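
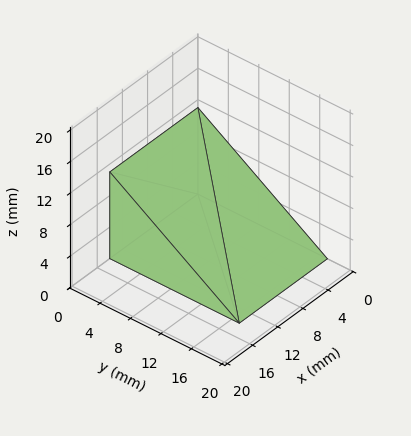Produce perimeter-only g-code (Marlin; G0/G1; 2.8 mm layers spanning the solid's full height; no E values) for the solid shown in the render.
Reading the render: the shape is a wedge (ramp): 14 × 17 mm base, rising to 11 mm along the y=0 edge and sloping linearly to z=0 at y=17 (dimensions read to the nearest mm from the axis ticks). For the g-code, the solid's height is divided into equal slices at the stated Δz and each level perimeter traced with G1 moves after a G0 lift.

; perimeter-only toolpath
G21 ; units = mm
G90 ; absolute positioning
G28 ; home
; layer 1
G0 Z2.8
G0 X0.0 Y0.0
G1 X14.0 Y0.0
G1 X14.0 Y12.8
G1 X0.0 Y12.8
G1 X0.0 Y0.0
; layer 2
G0 Z5.5
G0 X0.0 Y0.0
G1 X14.0 Y0.0
G1 X14.0 Y8.5
G1 X0.0 Y8.5
G1 X0.0 Y0.0
; layer 3
G0 Z8.2
G0 X0.0 Y0.0
G1 X14.0 Y0.0
G1 X14.0 Y4.2
G1 X0.0 Y4.2
G1 X0.0 Y0.0
M2 ; end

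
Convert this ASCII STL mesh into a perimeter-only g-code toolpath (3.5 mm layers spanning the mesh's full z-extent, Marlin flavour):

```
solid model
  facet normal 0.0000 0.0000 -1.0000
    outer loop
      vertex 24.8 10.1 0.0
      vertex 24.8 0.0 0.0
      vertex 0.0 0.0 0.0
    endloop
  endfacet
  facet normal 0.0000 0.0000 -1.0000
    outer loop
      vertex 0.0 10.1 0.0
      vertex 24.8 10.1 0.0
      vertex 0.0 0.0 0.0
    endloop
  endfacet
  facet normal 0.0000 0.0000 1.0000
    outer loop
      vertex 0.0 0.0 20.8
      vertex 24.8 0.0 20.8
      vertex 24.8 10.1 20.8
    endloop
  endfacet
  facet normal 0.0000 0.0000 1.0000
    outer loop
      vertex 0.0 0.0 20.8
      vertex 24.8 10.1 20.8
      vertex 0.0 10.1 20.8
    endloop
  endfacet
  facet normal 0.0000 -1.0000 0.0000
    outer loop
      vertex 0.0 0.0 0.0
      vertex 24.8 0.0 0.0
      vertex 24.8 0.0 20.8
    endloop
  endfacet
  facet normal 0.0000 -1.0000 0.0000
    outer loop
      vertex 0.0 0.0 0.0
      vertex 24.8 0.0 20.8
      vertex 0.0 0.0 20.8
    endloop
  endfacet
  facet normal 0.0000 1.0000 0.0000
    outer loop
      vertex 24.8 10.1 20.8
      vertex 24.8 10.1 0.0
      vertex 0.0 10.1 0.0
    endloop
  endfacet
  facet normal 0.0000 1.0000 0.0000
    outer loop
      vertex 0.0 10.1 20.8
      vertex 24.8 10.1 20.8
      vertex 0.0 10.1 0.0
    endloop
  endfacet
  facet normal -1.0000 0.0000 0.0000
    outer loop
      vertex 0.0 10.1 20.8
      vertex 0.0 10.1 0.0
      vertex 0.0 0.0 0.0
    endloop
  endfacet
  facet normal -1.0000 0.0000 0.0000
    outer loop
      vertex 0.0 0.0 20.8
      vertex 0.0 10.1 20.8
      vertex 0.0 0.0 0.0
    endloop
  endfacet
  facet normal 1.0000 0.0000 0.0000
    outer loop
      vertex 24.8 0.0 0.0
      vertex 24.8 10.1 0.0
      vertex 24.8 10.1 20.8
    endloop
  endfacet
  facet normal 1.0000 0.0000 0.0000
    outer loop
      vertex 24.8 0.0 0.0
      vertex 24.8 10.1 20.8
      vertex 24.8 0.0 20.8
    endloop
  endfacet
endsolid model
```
; perimeter-only toolpath
G21 ; units = mm
G90 ; absolute positioning
G28 ; home
; layer 1
G0 Z3.5
G0 X0.0 Y0.0
G1 X24.8 Y0.0
G1 X24.8 Y10.1
G1 X0.0 Y10.1
G1 X0.0 Y0.0
; layer 2
G0 Z6.9
G0 X0.0 Y0.0
G1 X24.8 Y0.0
G1 X24.8 Y10.1
G1 X0.0 Y10.1
G1 X0.0 Y0.0
; layer 3
G0 Z10.4
G0 X0.0 Y0.0
G1 X24.8 Y0.0
G1 X24.8 Y10.1
G1 X0.0 Y10.1
G1 X0.0 Y0.0
; layer 4
G0 Z13.9
G0 X0.0 Y0.0
G1 X24.8 Y0.0
G1 X24.8 Y10.1
G1 X0.0 Y10.1
G1 X0.0 Y0.0
; layer 5
G0 Z17.3
G0 X0.0 Y0.0
G1 X24.8 Y0.0
G1 X24.8 Y10.1
G1 X0.0 Y10.1
G1 X0.0 Y0.0
; layer 6
G0 Z20.8
G0 X0.0 Y0.0
G1 X24.8 Y0.0
G1 X24.8 Y10.1
G1 X0.0 Y10.1
G1 X0.0 Y0.0
M2 ; end

The solid is a rectangular box, roughly 24.8 × 10.1 mm footprint and 20.8 mm tall. Slicing at Δz = 3.5 mm — 6 equal slices spanning the solid's height, so layer i sits at z = i·h/6 — gives 6 non-empty perimeters. Each is a 4-segment closed polygon; G0 lifts to the layer z and rapids to the start vertex, then G1 traces the edges.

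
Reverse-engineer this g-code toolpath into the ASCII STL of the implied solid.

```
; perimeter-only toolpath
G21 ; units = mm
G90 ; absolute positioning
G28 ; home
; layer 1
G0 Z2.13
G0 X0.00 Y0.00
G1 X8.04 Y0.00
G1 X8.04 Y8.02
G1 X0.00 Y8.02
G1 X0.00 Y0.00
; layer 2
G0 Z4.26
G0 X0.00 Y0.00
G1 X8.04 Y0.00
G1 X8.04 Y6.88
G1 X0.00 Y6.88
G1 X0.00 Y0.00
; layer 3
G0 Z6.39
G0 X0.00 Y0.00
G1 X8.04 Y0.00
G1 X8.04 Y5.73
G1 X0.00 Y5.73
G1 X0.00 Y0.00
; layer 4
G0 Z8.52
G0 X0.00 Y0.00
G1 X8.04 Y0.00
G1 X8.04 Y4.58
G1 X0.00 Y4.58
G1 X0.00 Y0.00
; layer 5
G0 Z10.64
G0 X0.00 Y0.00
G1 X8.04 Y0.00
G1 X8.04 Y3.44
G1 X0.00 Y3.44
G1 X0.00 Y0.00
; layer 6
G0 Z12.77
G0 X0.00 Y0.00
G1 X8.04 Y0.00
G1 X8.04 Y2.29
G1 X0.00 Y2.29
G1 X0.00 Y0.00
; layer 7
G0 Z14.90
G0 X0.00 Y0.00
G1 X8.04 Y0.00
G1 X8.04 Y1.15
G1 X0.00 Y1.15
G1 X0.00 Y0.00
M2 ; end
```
solid part
  facet normal 0.0000 0.0000 -1.0000
    outer loop
      vertex 8.04 9.17 0.00
      vertex 8.04 0.00 0.00
      vertex 0.00 0.00 0.00
    endloop
  endfacet
  facet normal 0.0000 0.0000 -1.0000
    outer loop
      vertex 0.00 9.17 0.00
      vertex 8.04 9.17 0.00
      vertex 0.00 0.00 0.00
    endloop
  endfacet
  facet normal 0.0000 -1.0000 0.0000
    outer loop
      vertex 0.00 0.00 0.00
      vertex 8.04 0.00 0.00
      vertex 8.04 0.00 17.03
    endloop
  endfacet
  facet normal 0.0000 -1.0000 0.0000
    outer loop
      vertex 0.00 0.00 0.00
      vertex 8.04 0.00 17.03
      vertex 0.00 0.00 17.03
    endloop
  endfacet
  facet normal 0.0000 0.8805 0.4741
    outer loop
      vertex 0.00 0.00 17.03
      vertex 8.04 0.00 17.03
      vertex 8.04 9.17 0.00
    endloop
  endfacet
  facet normal 0.0000 0.8805 0.4741
    outer loop
      vertex 0.00 0.00 17.03
      vertex 8.04 9.17 0.00
      vertex 0.00 9.17 0.00
    endloop
  endfacet
  facet normal -1.0000 0.0000 0.0000
    outer loop
      vertex 0.00 0.00 17.03
      vertex 0.00 9.17 0.00
      vertex 0.00 0.00 0.00
    endloop
  endfacet
  facet normal 1.0000 0.0000 0.0000
    outer loop
      vertex 8.04 0.00 0.00
      vertex 8.04 9.17 0.00
      vertex 8.04 0.00 17.03
    endloop
  endfacet
endsolid part

The G0 Z moves step by Δz≈2.13 mm. The G1 loops shrink linearly with z, so the solid tapers from its base footprint up to z≈17. Closing with a flat bottom cap and the tapered top and triangulating gives 8 facets — a wedge (ramp): 8.04 × 9.17 mm base, rising to 17 mm along the y=0 edge and sloping linearly to z=0 at y=9.17.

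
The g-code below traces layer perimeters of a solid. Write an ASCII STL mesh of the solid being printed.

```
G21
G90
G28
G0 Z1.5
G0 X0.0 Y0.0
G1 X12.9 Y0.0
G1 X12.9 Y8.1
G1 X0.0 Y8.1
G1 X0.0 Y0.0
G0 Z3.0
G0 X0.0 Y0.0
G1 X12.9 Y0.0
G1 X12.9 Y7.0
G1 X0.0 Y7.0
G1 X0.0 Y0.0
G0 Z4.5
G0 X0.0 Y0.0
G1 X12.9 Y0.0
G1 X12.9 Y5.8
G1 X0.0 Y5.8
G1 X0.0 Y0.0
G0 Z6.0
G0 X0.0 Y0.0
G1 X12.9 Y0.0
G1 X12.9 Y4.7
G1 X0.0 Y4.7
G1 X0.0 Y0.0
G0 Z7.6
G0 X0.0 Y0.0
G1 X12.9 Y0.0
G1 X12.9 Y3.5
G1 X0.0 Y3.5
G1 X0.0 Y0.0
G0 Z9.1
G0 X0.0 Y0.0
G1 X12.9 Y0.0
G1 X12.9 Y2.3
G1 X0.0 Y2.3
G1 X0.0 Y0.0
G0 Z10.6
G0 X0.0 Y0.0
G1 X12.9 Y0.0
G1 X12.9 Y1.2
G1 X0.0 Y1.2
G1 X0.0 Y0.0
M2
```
solid part
  facet normal 0.0000 0.0000 -1.0000
    outer loop
      vertex 12.9 9.3 0.0
      vertex 12.9 0.0 0.0
      vertex 0.0 0.0 0.0
    endloop
  endfacet
  facet normal 0.0000 0.0000 -1.0000
    outer loop
      vertex 0.0 9.3 0.0
      vertex 12.9 9.3 0.0
      vertex 0.0 0.0 0.0
    endloop
  endfacet
  facet normal 0.0000 -1.0000 0.0000
    outer loop
      vertex 0.0 0.0 0.0
      vertex 12.9 0.0 0.0
      vertex 12.9 0.0 12.1
    endloop
  endfacet
  facet normal 0.0000 -1.0000 0.0000
    outer loop
      vertex 0.0 0.0 0.0
      vertex 12.9 0.0 12.1
      vertex 0.0 0.0 12.1
    endloop
  endfacet
  facet normal 0.0000 0.7929 0.6094
    outer loop
      vertex 0.0 0.0 12.1
      vertex 12.9 0.0 12.1
      vertex 12.9 9.3 0.0
    endloop
  endfacet
  facet normal 0.0000 0.7929 0.6094
    outer loop
      vertex 0.0 0.0 12.1
      vertex 12.9 9.3 0.0
      vertex 0.0 9.3 0.0
    endloop
  endfacet
  facet normal -1.0000 0.0000 0.0000
    outer loop
      vertex 0.0 0.0 12.1
      vertex 0.0 9.3 0.0
      vertex 0.0 0.0 0.0
    endloop
  endfacet
  facet normal 1.0000 0.0000 0.0000
    outer loop
      vertex 12.9 0.0 0.0
      vertex 12.9 9.3 0.0
      vertex 12.9 0.0 12.1
    endloop
  endfacet
endsolid part

The G0 Z moves step by Δz≈1.5 mm. The G1 loops shrink linearly with z, so the solid tapers from its base footprint up to z≈12.1. Closing with a flat bottom cap and the tapered top and triangulating gives 8 facets — a wedge (ramp): 12.9 × 9.3 mm base, rising to 12.1 mm along the y=0 edge and sloping linearly to z=0 at y=9.3.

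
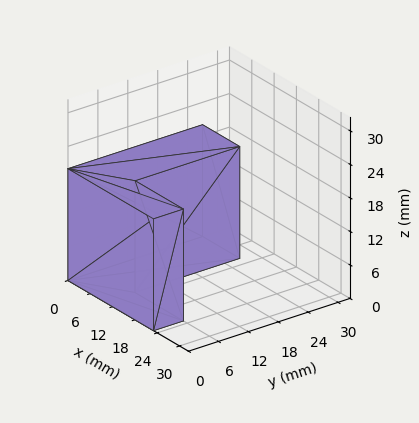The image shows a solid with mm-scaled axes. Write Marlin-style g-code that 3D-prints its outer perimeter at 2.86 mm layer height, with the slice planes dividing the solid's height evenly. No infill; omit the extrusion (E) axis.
Reading the render: the shape is an L-shaped prism: outer 23 × 27 mm, arm thicknesses ≈ 6 mm (horizontal) and 10 mm (vertical), extruded 20 mm in z (dimensions read to the nearest mm from the axis ticks). For the g-code, the solid's height is divided into equal slices at the stated Δz and each level perimeter traced with G1 moves after a G0 lift.

; perimeter-only toolpath
G21 ; units = mm
G90 ; absolute positioning
G28 ; home
; layer 1
G0 Z2.86
G0 X0.00 Y0.00
G1 X23.00 Y0.00
G1 X23.00 Y6.00
G1 X10.00 Y6.00
G1 X10.00 Y27.00
G1 X0.00 Y27.00
G1 X0.00 Y0.00
; layer 2
G0 Z5.71
G0 X0.00 Y0.00
G1 X23.00 Y0.00
G1 X23.00 Y6.00
G1 X10.00 Y6.00
G1 X10.00 Y27.00
G1 X0.00 Y27.00
G1 X0.00 Y0.00
; layer 3
G0 Z8.57
G0 X0.00 Y0.00
G1 X23.00 Y0.00
G1 X23.00 Y6.00
G1 X10.00 Y6.00
G1 X10.00 Y27.00
G1 X0.00 Y27.00
G1 X0.00 Y0.00
; layer 4
G0 Z11.43
G0 X0.00 Y0.00
G1 X23.00 Y0.00
G1 X23.00 Y6.00
G1 X10.00 Y6.00
G1 X10.00 Y27.00
G1 X0.00 Y27.00
G1 X0.00 Y0.00
; layer 5
G0 Z14.29
G0 X0.00 Y0.00
G1 X23.00 Y0.00
G1 X23.00 Y6.00
G1 X10.00 Y6.00
G1 X10.00 Y27.00
G1 X0.00 Y27.00
G1 X0.00 Y0.00
; layer 6
G0 Z17.14
G0 X0.00 Y0.00
G1 X23.00 Y0.00
G1 X23.00 Y6.00
G1 X10.00 Y6.00
G1 X10.00 Y27.00
G1 X0.00 Y27.00
G1 X0.00 Y0.00
; layer 7
G0 Z20.00
G0 X0.00 Y0.00
G1 X23.00 Y0.00
G1 X23.00 Y6.00
G1 X10.00 Y6.00
G1 X10.00 Y27.00
G1 X0.00 Y27.00
G1 X0.00 Y0.00
M2 ; end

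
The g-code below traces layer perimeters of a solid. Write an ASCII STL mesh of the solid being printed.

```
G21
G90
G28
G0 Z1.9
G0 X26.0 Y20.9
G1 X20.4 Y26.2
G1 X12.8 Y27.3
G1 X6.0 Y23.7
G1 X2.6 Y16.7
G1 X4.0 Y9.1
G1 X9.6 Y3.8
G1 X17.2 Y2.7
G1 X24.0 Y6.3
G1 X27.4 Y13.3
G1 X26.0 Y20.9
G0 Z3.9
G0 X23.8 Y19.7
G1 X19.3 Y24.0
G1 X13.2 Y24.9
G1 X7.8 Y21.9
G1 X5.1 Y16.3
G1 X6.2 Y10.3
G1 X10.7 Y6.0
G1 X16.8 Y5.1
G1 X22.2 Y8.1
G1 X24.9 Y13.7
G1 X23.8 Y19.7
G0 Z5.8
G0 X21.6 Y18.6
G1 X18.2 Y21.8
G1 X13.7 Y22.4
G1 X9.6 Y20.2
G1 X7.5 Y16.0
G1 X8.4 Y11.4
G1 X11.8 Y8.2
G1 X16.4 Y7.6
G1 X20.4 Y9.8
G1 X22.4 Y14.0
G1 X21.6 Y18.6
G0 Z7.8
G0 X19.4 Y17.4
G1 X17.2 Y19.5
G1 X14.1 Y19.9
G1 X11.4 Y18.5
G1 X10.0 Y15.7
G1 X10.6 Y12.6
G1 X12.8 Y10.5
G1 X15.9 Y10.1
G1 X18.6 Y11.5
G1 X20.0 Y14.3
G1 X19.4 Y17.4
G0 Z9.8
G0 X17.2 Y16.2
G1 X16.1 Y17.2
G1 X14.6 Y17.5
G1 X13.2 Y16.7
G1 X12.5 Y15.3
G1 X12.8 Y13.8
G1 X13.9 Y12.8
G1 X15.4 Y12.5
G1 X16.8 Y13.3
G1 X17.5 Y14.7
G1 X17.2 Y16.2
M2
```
solid part
  facet normal 0.0000 0.0000 -1.0000
    outer loop
      vertex 12.3 29.8 0.0
      vertex 21.5 28.5 0.0
      vertex 28.2 22.1 0.0
    endloop
  endfacet
  facet normal 0.0000 0.0000 -1.0000
    outer loop
      vertex 4.2 25.4 0.0
      vertex 12.3 29.8 0.0
      vertex 28.2 22.1 0.0
    endloop
  endfacet
  facet normal 0.0000 0.0000 -1.0000
    outer loop
      vertex 0.1 17.0 0.0
      vertex 4.2 25.4 0.0
      vertex 28.2 22.1 0.0
    endloop
  endfacet
  facet normal 0.0000 0.0000 -1.0000
    outer loop
      vertex 1.8 7.9 0.0
      vertex 0.1 17.0 0.0
      vertex 28.2 22.1 0.0
    endloop
  endfacet
  facet normal 0.0000 0.0000 -1.0000
    outer loop
      vertex 8.5 1.5 0.0
      vertex 1.8 7.9 0.0
      vertex 28.2 22.1 0.0
    endloop
  endfacet
  facet normal 0.0000 0.0000 -1.0000
    outer loop
      vertex 17.7 0.2 0.0
      vertex 8.5 1.5 0.0
      vertex 28.2 22.1 0.0
    endloop
  endfacet
  facet normal 0.0000 0.0000 -1.0000
    outer loop
      vertex 25.8 4.6 0.0
      vertex 17.7 0.2 0.0
      vertex 28.2 22.1 0.0
    endloop
  endfacet
  facet normal 0.0000 0.0000 -1.0000
    outer loop
      vertex 29.9 13.0 0.0
      vertex 25.8 4.6 0.0
      vertex 28.2 22.1 0.0
    endloop
  endfacet
  facet normal 0.4383 0.4588 0.7729
    outer loop
      vertex 28.2 22.1 0.0
      vertex 21.5 28.5 0.0
      vertex 15.0 15.0 11.7
    endloop
  endfacet
  facet normal 0.0887 0.6276 0.7734
    outer loop
      vertex 21.5 28.5 0.0
      vertex 12.3 29.8 0.0
      vertex 15.0 15.0 11.7
    endloop
  endfacet
  facet normal -0.3023 0.5566 0.7738
    outer loop
      vertex 12.3 29.8 0.0
      vertex 4.2 25.4 0.0
      vertex 15.0 15.0 11.7
    endloop
  endfacet
  facet normal -0.5698 0.2781 0.7732
    outer loop
      vertex 4.2 25.4 0.0
      vertex 0.1 17.0 0.0
      vertex 15.0 15.0 11.7
    endloop
  endfacet
  facet normal -0.6230 -0.1164 0.7735
    outer loop
      vertex 0.1 17.0 0.0
      vertex 1.8 7.9 0.0
      vertex 15.0 15.0 11.7
    endloop
  endfacet
  facet normal -0.4383 -0.4588 0.7729
    outer loop
      vertex 1.8 7.9 0.0
      vertex 8.5 1.5 0.0
      vertex 15.0 15.0 11.7
    endloop
  endfacet
  facet normal -0.0887 -0.6276 0.7734
    outer loop
      vertex 8.5 1.5 0.0
      vertex 17.7 0.2 0.0
      vertex 15.0 15.0 11.7
    endloop
  endfacet
  facet normal 0.3023 -0.5566 0.7738
    outer loop
      vertex 17.7 0.2 0.0
      vertex 25.8 4.6 0.0
      vertex 15.0 15.0 11.7
    endloop
  endfacet
  facet normal 0.5698 -0.2781 0.7732
    outer loop
      vertex 25.8 4.6 0.0
      vertex 29.9 13.0 0.0
      vertex 15.0 15.0 11.7
    endloop
  endfacet
  facet normal 0.6230 0.1164 0.7735
    outer loop
      vertex 29.9 13.0 0.0
      vertex 28.2 22.1 0.0
      vertex 15.0 15.0 11.7
    endloop
  endfacet
endsolid part

The G0 Z moves step by Δz≈1.9 mm. The G1 loops shrink linearly with z, so the solid tapers from its base footprint up to z≈11.7. Closing with a flat bottom cap and the tapered top and triangulating gives 18 facets — a regular 10-sided pyramid, base circumscribed radius ≈ 15 mm, apex at z ≈ 11.7 mm.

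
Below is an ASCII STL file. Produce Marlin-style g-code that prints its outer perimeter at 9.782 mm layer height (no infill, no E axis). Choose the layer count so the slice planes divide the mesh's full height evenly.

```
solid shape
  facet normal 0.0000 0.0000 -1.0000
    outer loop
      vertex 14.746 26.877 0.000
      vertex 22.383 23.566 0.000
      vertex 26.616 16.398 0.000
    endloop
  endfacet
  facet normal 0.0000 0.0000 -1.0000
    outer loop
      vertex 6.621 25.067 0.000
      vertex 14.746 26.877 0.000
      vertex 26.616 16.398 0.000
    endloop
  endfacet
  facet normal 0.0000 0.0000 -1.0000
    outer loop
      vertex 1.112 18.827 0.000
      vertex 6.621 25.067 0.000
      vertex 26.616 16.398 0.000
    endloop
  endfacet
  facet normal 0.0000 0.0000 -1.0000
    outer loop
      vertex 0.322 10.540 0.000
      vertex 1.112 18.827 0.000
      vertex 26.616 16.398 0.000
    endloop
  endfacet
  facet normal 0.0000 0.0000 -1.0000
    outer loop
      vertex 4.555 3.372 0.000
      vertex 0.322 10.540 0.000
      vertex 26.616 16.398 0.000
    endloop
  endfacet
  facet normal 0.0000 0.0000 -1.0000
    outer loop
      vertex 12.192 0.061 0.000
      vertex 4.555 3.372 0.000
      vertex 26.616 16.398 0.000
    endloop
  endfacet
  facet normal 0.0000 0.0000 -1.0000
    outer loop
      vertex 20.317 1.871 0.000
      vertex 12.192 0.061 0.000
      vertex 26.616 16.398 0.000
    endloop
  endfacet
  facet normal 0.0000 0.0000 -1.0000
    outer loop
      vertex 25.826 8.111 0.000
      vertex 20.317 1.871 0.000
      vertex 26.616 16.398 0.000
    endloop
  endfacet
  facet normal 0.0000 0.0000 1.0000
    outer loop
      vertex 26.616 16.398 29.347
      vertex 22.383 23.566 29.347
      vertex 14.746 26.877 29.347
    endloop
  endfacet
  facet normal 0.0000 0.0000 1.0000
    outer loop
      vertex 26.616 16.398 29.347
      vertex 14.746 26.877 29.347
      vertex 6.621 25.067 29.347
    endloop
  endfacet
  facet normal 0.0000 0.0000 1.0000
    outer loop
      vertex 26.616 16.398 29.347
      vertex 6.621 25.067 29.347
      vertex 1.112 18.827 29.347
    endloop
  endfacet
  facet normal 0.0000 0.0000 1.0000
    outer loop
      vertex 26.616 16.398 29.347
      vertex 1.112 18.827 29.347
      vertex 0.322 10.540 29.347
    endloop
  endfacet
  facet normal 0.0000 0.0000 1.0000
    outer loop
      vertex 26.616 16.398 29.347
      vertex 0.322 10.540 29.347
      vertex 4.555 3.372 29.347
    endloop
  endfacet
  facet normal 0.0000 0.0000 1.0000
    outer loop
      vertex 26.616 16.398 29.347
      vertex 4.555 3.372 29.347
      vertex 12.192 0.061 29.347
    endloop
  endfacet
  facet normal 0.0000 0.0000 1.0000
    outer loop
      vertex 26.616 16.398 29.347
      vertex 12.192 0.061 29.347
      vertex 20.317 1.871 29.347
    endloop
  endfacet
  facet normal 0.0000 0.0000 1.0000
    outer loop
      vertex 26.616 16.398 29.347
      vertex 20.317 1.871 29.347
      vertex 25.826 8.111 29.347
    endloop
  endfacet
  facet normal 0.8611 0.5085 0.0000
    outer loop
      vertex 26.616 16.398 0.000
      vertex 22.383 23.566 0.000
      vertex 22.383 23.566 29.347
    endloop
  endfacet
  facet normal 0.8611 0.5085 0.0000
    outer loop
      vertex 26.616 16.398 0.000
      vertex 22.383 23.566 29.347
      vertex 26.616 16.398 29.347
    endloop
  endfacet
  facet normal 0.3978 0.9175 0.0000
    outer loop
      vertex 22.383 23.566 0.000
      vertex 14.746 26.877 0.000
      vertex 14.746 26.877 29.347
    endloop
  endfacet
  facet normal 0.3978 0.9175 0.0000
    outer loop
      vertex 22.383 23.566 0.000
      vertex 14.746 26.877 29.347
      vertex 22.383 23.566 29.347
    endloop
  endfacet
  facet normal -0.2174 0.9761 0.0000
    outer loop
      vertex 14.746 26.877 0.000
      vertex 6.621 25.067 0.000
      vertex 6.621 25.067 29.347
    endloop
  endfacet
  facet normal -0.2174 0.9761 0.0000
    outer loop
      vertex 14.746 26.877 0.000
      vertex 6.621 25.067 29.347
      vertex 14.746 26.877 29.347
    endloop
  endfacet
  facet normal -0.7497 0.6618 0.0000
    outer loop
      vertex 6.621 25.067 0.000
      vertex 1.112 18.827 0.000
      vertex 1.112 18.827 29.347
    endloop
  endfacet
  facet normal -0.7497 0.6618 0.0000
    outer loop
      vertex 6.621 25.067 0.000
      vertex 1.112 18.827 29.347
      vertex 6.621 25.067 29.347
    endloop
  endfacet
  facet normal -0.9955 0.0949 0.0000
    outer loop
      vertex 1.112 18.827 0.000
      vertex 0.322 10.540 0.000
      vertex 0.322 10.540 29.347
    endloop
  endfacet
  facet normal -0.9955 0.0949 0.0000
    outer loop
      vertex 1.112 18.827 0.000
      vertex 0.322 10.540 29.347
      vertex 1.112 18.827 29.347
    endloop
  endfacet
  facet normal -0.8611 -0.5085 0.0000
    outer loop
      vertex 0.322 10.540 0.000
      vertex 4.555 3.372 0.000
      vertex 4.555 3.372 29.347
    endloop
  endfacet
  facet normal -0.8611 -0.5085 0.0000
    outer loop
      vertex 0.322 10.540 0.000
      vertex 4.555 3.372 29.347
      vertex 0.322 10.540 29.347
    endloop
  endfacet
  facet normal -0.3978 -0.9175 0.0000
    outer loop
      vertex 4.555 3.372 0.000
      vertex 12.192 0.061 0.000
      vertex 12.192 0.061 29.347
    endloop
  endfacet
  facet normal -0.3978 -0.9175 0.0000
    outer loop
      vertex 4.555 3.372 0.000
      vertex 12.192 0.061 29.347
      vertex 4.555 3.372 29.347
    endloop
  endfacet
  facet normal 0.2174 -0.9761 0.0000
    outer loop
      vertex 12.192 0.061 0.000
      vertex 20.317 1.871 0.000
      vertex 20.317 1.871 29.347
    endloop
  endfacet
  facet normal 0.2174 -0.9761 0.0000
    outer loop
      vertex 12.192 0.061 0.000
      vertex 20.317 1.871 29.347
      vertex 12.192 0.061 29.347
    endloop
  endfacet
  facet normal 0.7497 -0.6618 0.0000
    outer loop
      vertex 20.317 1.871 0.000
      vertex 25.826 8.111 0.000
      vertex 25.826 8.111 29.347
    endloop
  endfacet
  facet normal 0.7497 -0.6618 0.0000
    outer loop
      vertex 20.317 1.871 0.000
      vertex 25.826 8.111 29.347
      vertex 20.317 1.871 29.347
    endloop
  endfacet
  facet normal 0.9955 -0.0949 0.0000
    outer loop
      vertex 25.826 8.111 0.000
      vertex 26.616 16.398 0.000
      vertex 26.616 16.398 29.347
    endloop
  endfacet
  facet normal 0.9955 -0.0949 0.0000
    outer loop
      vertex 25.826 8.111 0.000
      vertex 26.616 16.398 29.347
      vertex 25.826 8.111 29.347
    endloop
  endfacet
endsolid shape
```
; perimeter-only toolpath
G21 ; units = mm
G90 ; absolute positioning
G28 ; home
; layer 1
G0 Z9.782
G0 X26.616 Y16.398
G1 X22.383 Y23.566
G1 X14.746 Y26.877
G1 X6.621 Y25.067
G1 X1.112 Y18.827
G1 X0.322 Y10.540
G1 X4.555 Y3.372
G1 X12.192 Y0.061
G1 X20.317 Y1.871
G1 X25.826 Y8.111
G1 X26.616 Y16.398
; layer 2
G0 Z19.565
G0 X26.616 Y16.398
G1 X22.383 Y23.566
G1 X14.746 Y26.877
G1 X6.621 Y25.067
G1 X1.112 Y18.827
G1 X0.322 Y10.540
G1 X4.555 Y3.372
G1 X12.192 Y0.061
G1 X20.317 Y1.871
G1 X25.826 Y8.111
G1 X26.616 Y16.398
; layer 3
G0 Z29.347
G0 X26.616 Y16.398
G1 X22.383 Y23.566
G1 X14.746 Y26.877
G1 X6.621 Y25.067
G1 X1.112 Y18.827
G1 X0.322 Y10.540
G1 X4.555 Y3.372
G1 X12.192 Y0.061
G1 X20.317 Y1.871
G1 X25.826 Y8.111
G1 X26.616 Y16.398
M2 ; end

The solid is a regular 10-sided prism (a cylinder approximated with 10 flat sides), circumscribed radius ≈ 13.5 mm, height ≈ 29.3 mm. Slicing at Δz = 9.782 mm — 3 equal slices spanning the solid's height, so layer i sits at z = i·h/3 — gives 3 non-empty perimeters. Each is a 10-segment closed polygon; G0 lifts to the layer z and rapids to the start vertex, then G1 traces the edges.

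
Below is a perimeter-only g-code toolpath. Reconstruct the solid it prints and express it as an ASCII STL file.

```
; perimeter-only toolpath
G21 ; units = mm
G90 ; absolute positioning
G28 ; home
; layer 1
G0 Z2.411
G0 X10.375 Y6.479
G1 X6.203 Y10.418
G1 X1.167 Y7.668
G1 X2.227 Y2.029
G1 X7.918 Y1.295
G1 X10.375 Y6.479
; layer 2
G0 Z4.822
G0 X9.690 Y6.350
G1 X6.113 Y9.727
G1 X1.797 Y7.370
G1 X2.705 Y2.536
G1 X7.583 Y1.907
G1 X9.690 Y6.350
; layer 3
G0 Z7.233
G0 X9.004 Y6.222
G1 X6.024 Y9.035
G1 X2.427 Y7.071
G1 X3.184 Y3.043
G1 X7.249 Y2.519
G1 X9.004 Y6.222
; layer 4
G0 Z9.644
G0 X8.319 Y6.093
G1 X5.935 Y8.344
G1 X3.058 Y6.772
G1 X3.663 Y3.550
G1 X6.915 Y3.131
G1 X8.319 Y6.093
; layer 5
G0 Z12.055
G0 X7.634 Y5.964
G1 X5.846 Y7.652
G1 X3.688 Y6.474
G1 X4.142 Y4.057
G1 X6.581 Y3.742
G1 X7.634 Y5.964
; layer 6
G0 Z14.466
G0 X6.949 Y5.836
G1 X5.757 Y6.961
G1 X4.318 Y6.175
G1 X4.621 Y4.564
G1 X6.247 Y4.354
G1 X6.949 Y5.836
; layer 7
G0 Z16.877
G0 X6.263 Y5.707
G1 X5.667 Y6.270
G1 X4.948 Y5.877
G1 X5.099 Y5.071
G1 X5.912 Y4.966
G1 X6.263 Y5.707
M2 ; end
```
solid part
  facet normal 0.0000 0.0000 -1.0000
    outer loop
      vertex 0.537 7.967 0.000
      vertex 6.292 11.110 0.000
      vertex 11.060 6.608 0.000
    endloop
  endfacet
  facet normal 0.0000 0.0000 -1.0000
    outer loop
      vertex 1.748 1.522 0.000
      vertex 0.537 7.967 0.000
      vertex 11.060 6.608 0.000
    endloop
  endfacet
  facet normal 0.0000 0.0000 -1.0000
    outer loop
      vertex 8.252 0.683 0.000
      vertex 1.748 1.522 0.000
      vertex 11.060 6.608 0.000
    endloop
  endfacet
  facet normal 0.6685 0.7080 0.2278
    outer loop
      vertex 11.060 6.608 0.000
      vertex 6.292 11.110 0.000
      vertex 5.578 5.578 19.288
    endloop
  endfacet
  facet normal -0.4667 0.8546 0.2278
    outer loop
      vertex 6.292 11.110 0.000
      vertex 0.537 7.967 0.000
      vertex 5.578 5.578 19.288
    endloop
  endfacet
  facet normal -0.9570 -0.1798 0.2278
    outer loop
      vertex 0.537 7.967 0.000
      vertex 1.748 1.522 0.000
      vertex 5.578 5.578 19.288
    endloop
  endfacet
  facet normal -0.1246 -0.9657 0.2278
    outer loop
      vertex 1.748 1.522 0.000
      vertex 8.252 0.683 0.000
      vertex 5.578 5.578 19.288
    endloop
  endfacet
  facet normal 0.8799 -0.4170 0.2278
    outer loop
      vertex 8.252 0.683 0.000
      vertex 11.060 6.608 0.000
      vertex 5.578 5.578 19.288
    endloop
  endfacet
endsolid part

The G0 Z moves step by Δz≈2.411 mm. The G1 loops shrink linearly with z, so the solid tapers from its base footprint up to z≈19.3. Closing with a flat bottom cap and the tapered top and triangulating gives 8 facets — a regular 5-sided pyramid, base circumscribed radius ≈ 5.58 mm, apex at z ≈ 19.3 mm.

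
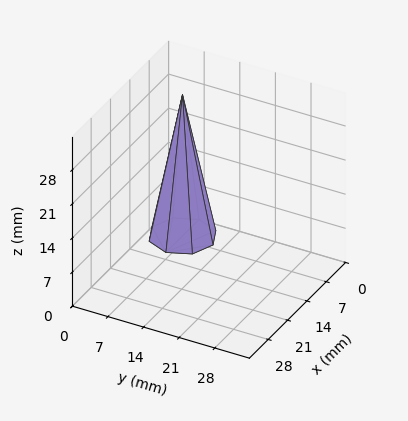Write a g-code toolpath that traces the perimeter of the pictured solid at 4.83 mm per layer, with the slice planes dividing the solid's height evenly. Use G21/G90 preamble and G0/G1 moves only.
Reading the render: the shape is a regular 8-sided pyramid, base circumscribed radius ≈ 6 mm, apex at z ≈ 29 mm (dimensions read to the nearest mm from the axis ticks). For the g-code, the solid's height is divided into equal slices at the stated Δz and each level perimeter traced with G1 moves after a G0 lift.

; perimeter-only toolpath
G21 ; units = mm
G90 ; absolute positioning
G28 ; home
; layer 1
G0 Z4.83
G0 X11.00 Y6.00
G1 X9.53 Y9.53
G1 X6.00 Y11.00
G1 X2.47 Y9.53
G1 X1.00 Y6.00
G1 X2.47 Y2.47
G1 X6.00 Y1.00
G1 X9.53 Y2.47
G1 X11.00 Y6.00
; layer 2
G0 Z9.67
G0 X10.00 Y6.00
G1 X8.83 Y8.83
G1 X6.00 Y10.00
G1 X3.17 Y8.83
G1 X2.00 Y6.00
G1 X3.17 Y3.17
G1 X6.00 Y2.00
G1 X8.83 Y3.17
G1 X10.00 Y6.00
; layer 3
G0 Z14.50
G0 X9.00 Y6.00
G1 X8.12 Y8.12
G1 X6.00 Y9.00
G1 X3.88 Y8.12
G1 X3.00 Y6.00
G1 X3.88 Y3.88
G1 X6.00 Y3.00
G1 X8.12 Y3.88
G1 X9.00 Y6.00
; layer 4
G0 Z19.33
G0 X8.00 Y6.00
G1 X7.41 Y7.41
G1 X6.00 Y8.00
G1 X4.59 Y7.41
G1 X4.00 Y6.00
G1 X4.59 Y4.59
G1 X6.00 Y4.00
G1 X7.41 Y4.59
G1 X8.00 Y6.00
; layer 5
G0 Z24.17
G0 X7.00 Y6.00
G1 X6.71 Y6.71
G1 X6.00 Y7.00
G1 X5.29 Y6.71
G1 X5.00 Y6.00
G1 X5.29 Y5.29
G1 X6.00 Y5.00
G1 X6.71 Y5.29
G1 X7.00 Y6.00
M2 ; end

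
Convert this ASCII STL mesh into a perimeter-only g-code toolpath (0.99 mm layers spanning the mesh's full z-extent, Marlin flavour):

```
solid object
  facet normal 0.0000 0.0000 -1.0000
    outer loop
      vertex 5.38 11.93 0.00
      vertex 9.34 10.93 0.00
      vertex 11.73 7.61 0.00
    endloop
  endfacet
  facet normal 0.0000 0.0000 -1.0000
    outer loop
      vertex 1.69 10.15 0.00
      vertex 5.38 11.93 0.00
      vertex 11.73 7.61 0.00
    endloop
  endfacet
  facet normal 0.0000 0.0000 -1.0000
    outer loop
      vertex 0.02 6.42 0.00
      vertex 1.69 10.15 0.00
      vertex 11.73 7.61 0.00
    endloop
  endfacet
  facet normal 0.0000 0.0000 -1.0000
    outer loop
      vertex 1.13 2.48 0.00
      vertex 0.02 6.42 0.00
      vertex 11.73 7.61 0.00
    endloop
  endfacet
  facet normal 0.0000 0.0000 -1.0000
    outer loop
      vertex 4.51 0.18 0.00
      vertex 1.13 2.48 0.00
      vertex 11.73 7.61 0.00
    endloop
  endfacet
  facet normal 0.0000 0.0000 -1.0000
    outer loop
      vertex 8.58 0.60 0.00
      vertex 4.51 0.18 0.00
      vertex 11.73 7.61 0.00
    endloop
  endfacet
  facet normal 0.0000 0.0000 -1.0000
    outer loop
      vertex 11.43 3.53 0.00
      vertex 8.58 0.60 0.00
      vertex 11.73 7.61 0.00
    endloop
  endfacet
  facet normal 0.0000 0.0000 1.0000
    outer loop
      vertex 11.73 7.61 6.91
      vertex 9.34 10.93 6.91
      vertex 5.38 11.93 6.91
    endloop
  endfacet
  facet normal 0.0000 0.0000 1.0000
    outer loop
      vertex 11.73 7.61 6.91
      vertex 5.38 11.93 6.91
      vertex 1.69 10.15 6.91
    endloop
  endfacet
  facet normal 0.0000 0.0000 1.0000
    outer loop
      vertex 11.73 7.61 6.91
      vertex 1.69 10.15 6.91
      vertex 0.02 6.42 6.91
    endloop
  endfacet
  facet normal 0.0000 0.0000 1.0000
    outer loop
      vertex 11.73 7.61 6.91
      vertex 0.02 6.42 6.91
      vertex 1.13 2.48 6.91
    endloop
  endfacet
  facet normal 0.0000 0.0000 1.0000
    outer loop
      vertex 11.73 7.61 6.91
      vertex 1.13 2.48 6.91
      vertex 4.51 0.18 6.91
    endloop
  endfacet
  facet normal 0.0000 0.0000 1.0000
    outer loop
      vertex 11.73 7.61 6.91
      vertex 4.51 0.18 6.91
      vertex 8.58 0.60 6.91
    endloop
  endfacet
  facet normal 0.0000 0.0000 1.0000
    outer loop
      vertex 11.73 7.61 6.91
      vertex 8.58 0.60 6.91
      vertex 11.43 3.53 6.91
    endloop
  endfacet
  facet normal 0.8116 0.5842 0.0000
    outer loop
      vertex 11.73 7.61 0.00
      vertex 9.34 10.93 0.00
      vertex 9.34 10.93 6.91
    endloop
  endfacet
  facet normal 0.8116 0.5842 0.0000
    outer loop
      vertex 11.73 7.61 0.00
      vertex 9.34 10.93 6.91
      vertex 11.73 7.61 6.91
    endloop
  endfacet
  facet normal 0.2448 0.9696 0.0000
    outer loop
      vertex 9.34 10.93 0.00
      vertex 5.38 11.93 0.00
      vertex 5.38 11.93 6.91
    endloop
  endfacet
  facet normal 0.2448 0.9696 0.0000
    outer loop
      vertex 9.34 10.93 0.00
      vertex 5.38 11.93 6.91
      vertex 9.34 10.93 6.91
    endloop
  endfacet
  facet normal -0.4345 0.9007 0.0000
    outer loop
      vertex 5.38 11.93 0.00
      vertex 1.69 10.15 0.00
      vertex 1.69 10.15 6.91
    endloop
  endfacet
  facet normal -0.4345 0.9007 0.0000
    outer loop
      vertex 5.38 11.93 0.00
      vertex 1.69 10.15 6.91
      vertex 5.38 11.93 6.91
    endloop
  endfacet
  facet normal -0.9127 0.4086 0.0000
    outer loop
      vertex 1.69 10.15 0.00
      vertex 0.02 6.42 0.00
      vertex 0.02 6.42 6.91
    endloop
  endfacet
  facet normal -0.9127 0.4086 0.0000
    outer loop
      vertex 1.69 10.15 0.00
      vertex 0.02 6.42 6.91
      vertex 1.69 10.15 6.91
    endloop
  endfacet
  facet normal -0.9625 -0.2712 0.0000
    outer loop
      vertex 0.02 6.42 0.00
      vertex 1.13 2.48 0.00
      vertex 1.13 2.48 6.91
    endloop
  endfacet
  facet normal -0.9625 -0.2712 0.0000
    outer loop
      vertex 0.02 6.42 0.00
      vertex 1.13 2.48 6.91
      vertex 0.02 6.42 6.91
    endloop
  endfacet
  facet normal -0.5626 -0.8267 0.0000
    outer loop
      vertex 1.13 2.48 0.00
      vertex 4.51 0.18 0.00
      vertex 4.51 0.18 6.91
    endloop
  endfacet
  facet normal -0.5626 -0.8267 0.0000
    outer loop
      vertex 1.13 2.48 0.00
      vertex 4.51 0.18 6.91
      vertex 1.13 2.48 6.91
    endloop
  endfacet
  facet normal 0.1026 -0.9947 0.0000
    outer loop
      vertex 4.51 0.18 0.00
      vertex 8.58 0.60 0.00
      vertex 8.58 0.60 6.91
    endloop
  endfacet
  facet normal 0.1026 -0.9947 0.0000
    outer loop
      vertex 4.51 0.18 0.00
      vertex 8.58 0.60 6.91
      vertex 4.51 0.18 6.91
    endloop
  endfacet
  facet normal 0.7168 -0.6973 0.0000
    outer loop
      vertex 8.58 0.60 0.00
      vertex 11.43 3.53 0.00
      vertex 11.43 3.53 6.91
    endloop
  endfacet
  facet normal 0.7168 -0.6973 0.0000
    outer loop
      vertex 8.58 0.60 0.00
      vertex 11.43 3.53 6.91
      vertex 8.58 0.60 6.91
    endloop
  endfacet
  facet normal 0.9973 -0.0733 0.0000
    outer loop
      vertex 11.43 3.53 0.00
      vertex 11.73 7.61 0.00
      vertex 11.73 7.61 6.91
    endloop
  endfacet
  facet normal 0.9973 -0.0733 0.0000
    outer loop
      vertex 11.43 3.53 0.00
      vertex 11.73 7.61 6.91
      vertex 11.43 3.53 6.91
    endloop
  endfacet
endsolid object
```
; perimeter-only toolpath
G21 ; units = mm
G90 ; absolute positioning
G28 ; home
; layer 1
G0 Z0.99
G0 X11.73 Y7.61
G1 X9.34 Y10.93
G1 X5.38 Y11.93
G1 X1.69 Y10.15
G1 X0.02 Y6.42
G1 X1.13 Y2.48
G1 X4.51 Y0.18
G1 X8.58 Y0.60
G1 X11.43 Y3.53
G1 X11.73 Y7.61
; layer 2
G0 Z1.97
G0 X11.73 Y7.61
G1 X9.34 Y10.93
G1 X5.38 Y11.93
G1 X1.69 Y10.15
G1 X0.02 Y6.42
G1 X1.13 Y2.48
G1 X4.51 Y0.18
G1 X8.58 Y0.60
G1 X11.43 Y3.53
G1 X11.73 Y7.61
; layer 3
G0 Z2.96
G0 X11.73 Y7.61
G1 X9.34 Y10.93
G1 X5.38 Y11.93
G1 X1.69 Y10.15
G1 X0.02 Y6.42
G1 X1.13 Y2.48
G1 X4.51 Y0.18
G1 X8.58 Y0.60
G1 X11.43 Y3.53
G1 X11.73 Y7.61
; layer 4
G0 Z3.95
G0 X11.73 Y7.61
G1 X9.34 Y10.93
G1 X5.38 Y11.93
G1 X1.69 Y10.15
G1 X0.02 Y6.42
G1 X1.13 Y2.48
G1 X4.51 Y0.18
G1 X8.58 Y0.60
G1 X11.43 Y3.53
G1 X11.73 Y7.61
; layer 5
G0 Z4.94
G0 X11.73 Y7.61
G1 X9.34 Y10.93
G1 X5.38 Y11.93
G1 X1.69 Y10.15
G1 X0.02 Y6.42
G1 X1.13 Y2.48
G1 X4.51 Y0.18
G1 X8.58 Y0.60
G1 X11.43 Y3.53
G1 X11.73 Y7.61
; layer 6
G0 Z5.92
G0 X11.73 Y7.61
G1 X9.34 Y10.93
G1 X5.38 Y11.93
G1 X1.69 Y10.15
G1 X0.02 Y6.42
G1 X1.13 Y2.48
G1 X4.51 Y0.18
G1 X8.58 Y0.60
G1 X11.43 Y3.53
G1 X11.73 Y7.61
; layer 7
G0 Z6.91
G0 X11.73 Y7.61
G1 X9.34 Y10.93
G1 X5.38 Y11.93
G1 X1.69 Y10.15
G1 X0.02 Y6.42
G1 X1.13 Y2.48
G1 X4.51 Y0.18
G1 X8.58 Y0.60
G1 X11.43 Y3.53
G1 X11.73 Y7.61
M2 ; end

The solid is a regular 9-sided prism (a cylinder approximated with 9 flat sides), circumscribed radius ≈ 5.98 mm, height ≈ 6.91 mm. Slicing at Δz = 0.99 mm — 7 equal slices spanning the solid's height, so layer i sits at z = i·h/7 — gives 7 non-empty perimeters. Each is a 9-segment closed polygon; G0 lifts to the layer z and rapids to the start vertex, then G1 traces the edges.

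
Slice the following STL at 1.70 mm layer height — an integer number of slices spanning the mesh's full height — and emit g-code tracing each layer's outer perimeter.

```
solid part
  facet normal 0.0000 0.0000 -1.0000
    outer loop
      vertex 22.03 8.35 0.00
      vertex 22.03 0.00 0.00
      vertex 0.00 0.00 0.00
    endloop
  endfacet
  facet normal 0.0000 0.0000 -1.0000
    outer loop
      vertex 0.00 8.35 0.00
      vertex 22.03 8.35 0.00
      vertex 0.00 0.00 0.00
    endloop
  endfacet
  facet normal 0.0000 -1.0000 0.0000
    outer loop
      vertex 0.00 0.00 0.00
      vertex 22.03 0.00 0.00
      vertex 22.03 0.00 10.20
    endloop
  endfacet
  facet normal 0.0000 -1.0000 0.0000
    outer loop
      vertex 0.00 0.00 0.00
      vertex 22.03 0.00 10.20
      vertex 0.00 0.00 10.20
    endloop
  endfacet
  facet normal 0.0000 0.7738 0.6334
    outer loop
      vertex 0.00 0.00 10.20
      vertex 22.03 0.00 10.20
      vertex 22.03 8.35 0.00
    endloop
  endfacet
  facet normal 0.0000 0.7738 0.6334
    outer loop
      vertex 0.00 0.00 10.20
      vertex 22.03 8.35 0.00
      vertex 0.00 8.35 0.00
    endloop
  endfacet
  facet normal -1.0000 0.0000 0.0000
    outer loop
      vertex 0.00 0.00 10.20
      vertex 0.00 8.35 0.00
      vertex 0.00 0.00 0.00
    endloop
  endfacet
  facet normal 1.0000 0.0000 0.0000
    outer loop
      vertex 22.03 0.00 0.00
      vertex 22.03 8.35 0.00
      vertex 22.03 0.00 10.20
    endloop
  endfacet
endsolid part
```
; perimeter-only toolpath
G21 ; units = mm
G90 ; absolute positioning
G28 ; home
; layer 1
G0 Z1.70
G0 X0.00 Y0.00
G1 X22.03 Y0.00
G1 X22.03 Y6.96
G1 X0.00 Y6.96
G1 X0.00 Y0.00
; layer 2
G0 Z3.40
G0 X0.00 Y0.00
G1 X22.03 Y0.00
G1 X22.03 Y5.57
G1 X0.00 Y5.57
G1 X0.00 Y0.00
; layer 3
G0 Z5.10
G0 X0.00 Y0.00
G1 X22.03 Y0.00
G1 X22.03 Y4.17
G1 X0.00 Y4.17
G1 X0.00 Y0.00
; layer 4
G0 Z6.80
G0 X0.00 Y0.00
G1 X22.03 Y0.00
G1 X22.03 Y2.78
G1 X0.00 Y2.78
G1 X0.00 Y0.00
; layer 5
G0 Z8.50
G0 X0.00 Y0.00
G1 X22.03 Y0.00
G1 X22.03 Y1.39
G1 X0.00 Y1.39
G1 X0.00 Y0.00
M2 ; end

The solid is a wedge (ramp): 22 × 8.35 mm base, rising to 10.2 mm along the y=0 edge and sloping linearly to z=0 at y=8.35. Slicing at Δz = 1.70 mm — 6 equal slices spanning the solid's height, so layer i sits at z = i·h/6 — gives 5 non-empty perimeters. Each is a 4-segment closed polygon; G0 lifts to the layer z and rapids to the start vertex, then G1 traces the edges. The cross-section shrinks linearly with z (the slice at the apex is degenerate and omitted).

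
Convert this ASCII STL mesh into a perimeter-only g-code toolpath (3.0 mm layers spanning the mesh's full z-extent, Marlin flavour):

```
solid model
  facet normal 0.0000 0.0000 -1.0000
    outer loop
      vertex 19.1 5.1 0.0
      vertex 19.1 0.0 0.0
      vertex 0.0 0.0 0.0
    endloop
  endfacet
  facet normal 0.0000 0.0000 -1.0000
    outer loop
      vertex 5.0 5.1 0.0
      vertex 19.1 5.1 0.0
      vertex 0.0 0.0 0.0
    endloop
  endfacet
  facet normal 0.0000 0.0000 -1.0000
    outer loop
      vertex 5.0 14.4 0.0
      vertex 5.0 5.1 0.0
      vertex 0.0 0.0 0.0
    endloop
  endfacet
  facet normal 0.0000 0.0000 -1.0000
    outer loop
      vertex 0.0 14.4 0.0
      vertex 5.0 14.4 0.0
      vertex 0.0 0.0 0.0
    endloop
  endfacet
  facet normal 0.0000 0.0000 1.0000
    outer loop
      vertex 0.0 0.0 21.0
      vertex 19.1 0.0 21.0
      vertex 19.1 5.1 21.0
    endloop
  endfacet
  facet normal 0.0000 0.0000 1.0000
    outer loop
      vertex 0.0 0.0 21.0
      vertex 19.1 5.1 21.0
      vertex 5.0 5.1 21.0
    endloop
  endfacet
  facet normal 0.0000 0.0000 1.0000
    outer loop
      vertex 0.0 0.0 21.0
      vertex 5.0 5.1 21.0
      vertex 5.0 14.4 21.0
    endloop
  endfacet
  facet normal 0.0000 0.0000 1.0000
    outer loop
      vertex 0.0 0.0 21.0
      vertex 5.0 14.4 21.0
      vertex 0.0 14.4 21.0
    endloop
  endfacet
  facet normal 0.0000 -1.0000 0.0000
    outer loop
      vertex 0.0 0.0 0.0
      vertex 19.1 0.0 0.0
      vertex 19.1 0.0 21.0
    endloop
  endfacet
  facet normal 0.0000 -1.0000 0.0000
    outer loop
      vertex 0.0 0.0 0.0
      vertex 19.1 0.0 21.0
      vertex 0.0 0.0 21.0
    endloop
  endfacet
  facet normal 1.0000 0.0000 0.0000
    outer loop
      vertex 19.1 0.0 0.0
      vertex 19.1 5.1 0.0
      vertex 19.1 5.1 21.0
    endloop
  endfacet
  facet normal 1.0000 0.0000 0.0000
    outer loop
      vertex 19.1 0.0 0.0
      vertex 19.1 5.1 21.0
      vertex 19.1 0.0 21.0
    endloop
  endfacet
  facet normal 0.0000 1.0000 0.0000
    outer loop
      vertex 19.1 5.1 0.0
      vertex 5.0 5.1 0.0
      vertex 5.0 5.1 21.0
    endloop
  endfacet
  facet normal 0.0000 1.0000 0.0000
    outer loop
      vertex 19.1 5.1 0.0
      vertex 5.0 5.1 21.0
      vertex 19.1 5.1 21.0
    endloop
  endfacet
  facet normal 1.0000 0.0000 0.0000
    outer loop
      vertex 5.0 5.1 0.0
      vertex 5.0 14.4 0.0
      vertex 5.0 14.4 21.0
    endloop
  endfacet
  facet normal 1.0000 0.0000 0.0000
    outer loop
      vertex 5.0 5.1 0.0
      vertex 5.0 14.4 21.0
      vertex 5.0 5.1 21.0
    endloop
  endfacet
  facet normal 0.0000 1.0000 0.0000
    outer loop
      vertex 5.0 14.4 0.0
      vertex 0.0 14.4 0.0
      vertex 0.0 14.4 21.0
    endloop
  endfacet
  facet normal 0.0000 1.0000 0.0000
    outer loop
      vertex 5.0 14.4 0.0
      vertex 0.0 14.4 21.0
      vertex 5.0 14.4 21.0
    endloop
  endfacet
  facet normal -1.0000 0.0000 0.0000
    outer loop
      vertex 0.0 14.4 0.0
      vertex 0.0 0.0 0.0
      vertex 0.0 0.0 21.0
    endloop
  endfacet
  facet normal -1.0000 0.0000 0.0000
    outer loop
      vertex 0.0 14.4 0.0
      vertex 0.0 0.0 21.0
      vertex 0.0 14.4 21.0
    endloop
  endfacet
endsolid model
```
; perimeter-only toolpath
G21 ; units = mm
G90 ; absolute positioning
G28 ; home
; layer 1
G0 Z3.0
G0 X0.0 Y0.0
G1 X19.1 Y0.0
G1 X19.1 Y5.1
G1 X5.0 Y5.1
G1 X5.0 Y14.4
G1 X0.0 Y14.4
G1 X0.0 Y0.0
; layer 2
G0 Z6.0
G0 X0.0 Y0.0
G1 X19.1 Y0.0
G1 X19.1 Y5.1
G1 X5.0 Y5.1
G1 X5.0 Y14.4
G1 X0.0 Y14.4
G1 X0.0 Y0.0
; layer 3
G0 Z9.0
G0 X0.0 Y0.0
G1 X19.1 Y0.0
G1 X19.1 Y5.1
G1 X5.0 Y5.1
G1 X5.0 Y14.4
G1 X0.0 Y14.4
G1 X0.0 Y0.0
; layer 4
G0 Z12.0
G0 X0.0 Y0.0
G1 X19.1 Y0.0
G1 X19.1 Y5.1
G1 X5.0 Y5.1
G1 X5.0 Y14.4
G1 X0.0 Y14.4
G1 X0.0 Y0.0
; layer 5
G0 Z15.0
G0 X0.0 Y0.0
G1 X19.1 Y0.0
G1 X19.1 Y5.1
G1 X5.0 Y5.1
G1 X5.0 Y14.4
G1 X0.0 Y14.4
G1 X0.0 Y0.0
; layer 6
G0 Z18.0
G0 X0.0 Y0.0
G1 X19.1 Y0.0
G1 X19.1 Y5.1
G1 X5.0 Y5.1
G1 X5.0 Y14.4
G1 X0.0 Y14.4
G1 X0.0 Y0.0
; layer 7
G0 Z21.0
G0 X0.0 Y0.0
G1 X19.1 Y0.0
G1 X19.1 Y5.1
G1 X5.0 Y5.1
G1 X5.0 Y14.4
G1 X0.0 Y14.4
G1 X0.0 Y0.0
M2 ; end

The solid is an L-shaped prism: outer 19.1 × 14.4 mm, arm thicknesses ≈ 5.1 mm (horizontal) and 5 mm (vertical), extruded 21 mm in z. Slicing at Δz = 3.0 mm — 7 equal slices spanning the solid's height, so layer i sits at z = i·h/7 — gives 7 non-empty perimeters. Each is a 6-segment closed polygon; G0 lifts to the layer z and rapids to the start vertex, then G1 traces the edges.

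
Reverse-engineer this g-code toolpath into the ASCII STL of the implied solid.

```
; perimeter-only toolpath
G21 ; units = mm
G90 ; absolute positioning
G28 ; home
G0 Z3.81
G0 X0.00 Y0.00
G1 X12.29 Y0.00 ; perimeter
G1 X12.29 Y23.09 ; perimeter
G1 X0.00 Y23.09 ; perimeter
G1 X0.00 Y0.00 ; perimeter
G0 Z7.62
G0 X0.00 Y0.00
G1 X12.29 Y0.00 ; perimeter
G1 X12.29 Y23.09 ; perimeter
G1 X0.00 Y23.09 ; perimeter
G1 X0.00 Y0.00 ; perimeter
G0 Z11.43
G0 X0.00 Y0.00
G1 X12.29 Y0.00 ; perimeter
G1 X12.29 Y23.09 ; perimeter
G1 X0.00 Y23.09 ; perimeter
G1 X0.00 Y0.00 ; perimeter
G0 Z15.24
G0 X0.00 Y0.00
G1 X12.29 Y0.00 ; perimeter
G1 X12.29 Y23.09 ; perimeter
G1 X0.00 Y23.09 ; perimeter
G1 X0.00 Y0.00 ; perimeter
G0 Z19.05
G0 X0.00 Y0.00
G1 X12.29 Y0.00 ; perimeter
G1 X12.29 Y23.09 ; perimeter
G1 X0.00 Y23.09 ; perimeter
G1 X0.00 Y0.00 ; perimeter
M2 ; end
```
solid part
  facet normal 0.0000 0.0000 -1.0000
    outer loop
      vertex 12.29 23.09 0.00
      vertex 12.29 0.00 0.00
      vertex 0.00 0.00 0.00
    endloop
  endfacet
  facet normal 0.0000 0.0000 -1.0000
    outer loop
      vertex 0.00 23.09 0.00
      vertex 12.29 23.09 0.00
      vertex 0.00 0.00 0.00
    endloop
  endfacet
  facet normal 0.0000 0.0000 1.0000
    outer loop
      vertex 0.00 0.00 19.05
      vertex 12.29 0.00 19.05
      vertex 12.29 23.09 19.05
    endloop
  endfacet
  facet normal 0.0000 0.0000 1.0000
    outer loop
      vertex 0.00 0.00 19.05
      vertex 12.29 23.09 19.05
      vertex 0.00 23.09 19.05
    endloop
  endfacet
  facet normal 0.0000 -1.0000 0.0000
    outer loop
      vertex 0.00 0.00 0.00
      vertex 12.29 0.00 0.00
      vertex 12.29 0.00 19.05
    endloop
  endfacet
  facet normal 0.0000 -1.0000 0.0000
    outer loop
      vertex 0.00 0.00 0.00
      vertex 12.29 0.00 19.05
      vertex 0.00 0.00 19.05
    endloop
  endfacet
  facet normal 0.0000 1.0000 0.0000
    outer loop
      vertex 12.29 23.09 19.05
      vertex 12.29 23.09 0.00
      vertex 0.00 23.09 0.00
    endloop
  endfacet
  facet normal 0.0000 1.0000 0.0000
    outer loop
      vertex 0.00 23.09 19.05
      vertex 12.29 23.09 19.05
      vertex 0.00 23.09 0.00
    endloop
  endfacet
  facet normal -1.0000 0.0000 0.0000
    outer loop
      vertex 0.00 23.09 19.05
      vertex 0.00 23.09 0.00
      vertex 0.00 0.00 0.00
    endloop
  endfacet
  facet normal -1.0000 0.0000 0.0000
    outer loop
      vertex 0.00 0.00 19.05
      vertex 0.00 23.09 19.05
      vertex 0.00 0.00 0.00
    endloop
  endfacet
  facet normal 1.0000 0.0000 0.0000
    outer loop
      vertex 12.29 0.00 0.00
      vertex 12.29 23.09 0.00
      vertex 12.29 23.09 19.05
    endloop
  endfacet
  facet normal 1.0000 0.0000 0.0000
    outer loop
      vertex 12.29 0.00 0.00
      vertex 12.29 23.09 19.05
      vertex 12.29 0.00 19.05
    endloop
  endfacet
endsolid part

The G0 Z moves step by Δz≈3.81 mm. Every layer's G1 loop is the same polygon, so the solid is a straight extrusion of it from z=0 to z≈19.1. Closing with flat bottom and top caps and triangulating gives 12 facets — a rectangular box, roughly 12.3 × 23.1 mm footprint and 19.1 mm tall.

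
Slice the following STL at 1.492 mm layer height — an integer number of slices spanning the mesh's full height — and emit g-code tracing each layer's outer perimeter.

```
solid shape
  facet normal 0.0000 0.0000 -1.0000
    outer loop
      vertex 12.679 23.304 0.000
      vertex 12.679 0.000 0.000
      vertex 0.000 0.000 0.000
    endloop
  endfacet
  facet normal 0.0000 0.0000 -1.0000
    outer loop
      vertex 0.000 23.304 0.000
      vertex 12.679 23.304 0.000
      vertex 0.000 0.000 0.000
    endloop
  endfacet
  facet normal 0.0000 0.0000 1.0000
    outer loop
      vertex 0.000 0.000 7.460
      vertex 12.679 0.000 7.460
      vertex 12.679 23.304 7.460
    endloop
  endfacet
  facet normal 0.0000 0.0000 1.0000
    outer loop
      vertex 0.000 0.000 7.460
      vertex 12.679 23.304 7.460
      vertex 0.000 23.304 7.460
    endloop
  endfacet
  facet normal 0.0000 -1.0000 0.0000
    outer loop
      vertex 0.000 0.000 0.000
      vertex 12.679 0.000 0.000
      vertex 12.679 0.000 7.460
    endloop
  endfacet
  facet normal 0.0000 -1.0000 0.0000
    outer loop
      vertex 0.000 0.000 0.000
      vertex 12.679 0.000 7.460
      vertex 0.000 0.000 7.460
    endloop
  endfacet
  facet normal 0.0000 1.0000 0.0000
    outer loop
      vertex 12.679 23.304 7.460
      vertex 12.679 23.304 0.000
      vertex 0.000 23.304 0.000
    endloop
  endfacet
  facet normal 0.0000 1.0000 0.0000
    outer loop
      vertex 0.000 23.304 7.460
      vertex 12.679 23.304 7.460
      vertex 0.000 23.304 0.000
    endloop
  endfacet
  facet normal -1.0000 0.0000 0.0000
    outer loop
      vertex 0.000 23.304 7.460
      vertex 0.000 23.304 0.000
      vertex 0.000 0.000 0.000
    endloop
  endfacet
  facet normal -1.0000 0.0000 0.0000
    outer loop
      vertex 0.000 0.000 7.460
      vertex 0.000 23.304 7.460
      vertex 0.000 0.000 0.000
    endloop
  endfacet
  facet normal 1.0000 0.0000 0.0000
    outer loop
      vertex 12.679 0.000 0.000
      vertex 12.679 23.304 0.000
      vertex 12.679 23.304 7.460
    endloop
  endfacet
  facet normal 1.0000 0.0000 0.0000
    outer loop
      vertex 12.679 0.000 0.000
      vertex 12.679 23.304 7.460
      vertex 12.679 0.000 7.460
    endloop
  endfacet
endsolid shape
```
; perimeter-only toolpath
G21 ; units = mm
G90 ; absolute positioning
G28 ; home
; layer 1
G0 Z1.492
G0 X0.000 Y0.000
G1 X12.679 Y0.000
G1 X12.679 Y23.304
G1 X0.000 Y23.304
G1 X0.000 Y0.000
; layer 2
G0 Z2.984
G0 X0.000 Y0.000
G1 X12.679 Y0.000
G1 X12.679 Y23.304
G1 X0.000 Y23.304
G1 X0.000 Y0.000
; layer 3
G0 Z4.476
G0 X0.000 Y0.000
G1 X12.679 Y0.000
G1 X12.679 Y23.304
G1 X0.000 Y23.304
G1 X0.000 Y0.000
; layer 4
G0 Z5.968
G0 X0.000 Y0.000
G1 X12.679 Y0.000
G1 X12.679 Y23.304
G1 X0.000 Y23.304
G1 X0.000 Y0.000
; layer 5
G0 Z7.460
G0 X0.000 Y0.000
G1 X12.679 Y0.000
G1 X12.679 Y23.304
G1 X0.000 Y23.304
G1 X0.000 Y0.000
M2 ; end

The solid is a rectangular box, roughly 12.7 × 23.3 mm footprint and 7.46 mm tall. Slicing at Δz = 1.492 mm — 5 equal slices spanning the solid's height, so layer i sits at z = i·h/5 — gives 5 non-empty perimeters. Each is a 4-segment closed polygon; G0 lifts to the layer z and rapids to the start vertex, then G1 traces the edges.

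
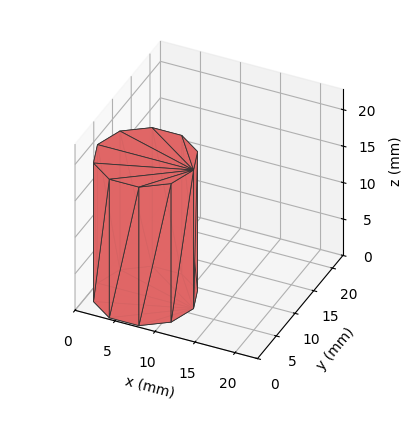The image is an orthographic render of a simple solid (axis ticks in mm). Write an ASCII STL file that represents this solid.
Reading the render: the shape is a regular 10-sided prism (a cylinder approximated with 10 flat sides), circumscribed radius ≈ 6 mm, height ≈ 19 mm (dimensions read to the nearest mm from the axis ticks). For the STL, each face is triangulated and given an outward normal.

solid part
  facet normal 0.0000 0.0000 -1.0000
    outer loop
      vertex 7.85 11.71 0.00
      vertex 10.85 9.53 0.00
      vertex 12.00 6.00 0.00
    endloop
  endfacet
  facet normal 0.0000 0.0000 -1.0000
    outer loop
      vertex 4.15 11.71 0.00
      vertex 7.85 11.71 0.00
      vertex 12.00 6.00 0.00
    endloop
  endfacet
  facet normal 0.0000 0.0000 -1.0000
    outer loop
      vertex 1.15 9.53 0.00
      vertex 4.15 11.71 0.00
      vertex 12.00 6.00 0.00
    endloop
  endfacet
  facet normal 0.0000 0.0000 -1.0000
    outer loop
      vertex 0.00 6.00 0.00
      vertex 1.15 9.53 0.00
      vertex 12.00 6.00 0.00
    endloop
  endfacet
  facet normal 0.0000 0.0000 -1.0000
    outer loop
      vertex 1.15 2.47 0.00
      vertex 0.00 6.00 0.00
      vertex 12.00 6.00 0.00
    endloop
  endfacet
  facet normal 0.0000 0.0000 -1.0000
    outer loop
      vertex 4.15 0.29 0.00
      vertex 1.15 2.47 0.00
      vertex 12.00 6.00 0.00
    endloop
  endfacet
  facet normal 0.0000 0.0000 -1.0000
    outer loop
      vertex 7.85 0.29 0.00
      vertex 4.15 0.29 0.00
      vertex 12.00 6.00 0.00
    endloop
  endfacet
  facet normal 0.0000 0.0000 -1.0000
    outer loop
      vertex 10.85 2.47 0.00
      vertex 7.85 0.29 0.00
      vertex 12.00 6.00 0.00
    endloop
  endfacet
  facet normal 0.0000 0.0000 1.0000
    outer loop
      vertex 12.00 6.00 19.00
      vertex 10.85 9.53 19.00
      vertex 7.85 11.71 19.00
    endloop
  endfacet
  facet normal 0.0000 0.0000 1.0000
    outer loop
      vertex 12.00 6.00 19.00
      vertex 7.85 11.71 19.00
      vertex 4.15 11.71 19.00
    endloop
  endfacet
  facet normal 0.0000 0.0000 1.0000
    outer loop
      vertex 12.00 6.00 19.00
      vertex 4.15 11.71 19.00
      vertex 1.15 9.53 19.00
    endloop
  endfacet
  facet normal 0.0000 0.0000 1.0000
    outer loop
      vertex 12.00 6.00 19.00
      vertex 1.15 9.53 19.00
      vertex 0.00 6.00 19.00
    endloop
  endfacet
  facet normal 0.0000 0.0000 1.0000
    outer loop
      vertex 12.00 6.00 19.00
      vertex 0.00 6.00 19.00
      vertex 1.15 2.47 19.00
    endloop
  endfacet
  facet normal 0.0000 0.0000 1.0000
    outer loop
      vertex 12.00 6.00 19.00
      vertex 1.15 2.47 19.00
      vertex 4.15 0.29 19.00
    endloop
  endfacet
  facet normal 0.0000 0.0000 1.0000
    outer loop
      vertex 12.00 6.00 19.00
      vertex 4.15 0.29 19.00
      vertex 7.85 0.29 19.00
    endloop
  endfacet
  facet normal 0.0000 0.0000 1.0000
    outer loop
      vertex 12.00 6.00 19.00
      vertex 7.85 0.29 19.00
      vertex 10.85 2.47 19.00
    endloop
  endfacet
  facet normal 0.9508 0.3098 0.0000
    outer loop
      vertex 12.00 6.00 0.00
      vertex 10.85 9.53 0.00
      vertex 10.85 9.53 19.00
    endloop
  endfacet
  facet normal 0.9508 0.3098 0.0000
    outer loop
      vertex 12.00 6.00 0.00
      vertex 10.85 9.53 19.00
      vertex 12.00 6.00 19.00
    endloop
  endfacet
  facet normal 0.5879 0.8090 0.0000
    outer loop
      vertex 10.85 9.53 0.00
      vertex 7.85 11.71 0.00
      vertex 7.85 11.71 19.00
    endloop
  endfacet
  facet normal 0.5879 0.8090 0.0000
    outer loop
      vertex 10.85 9.53 0.00
      vertex 7.85 11.71 19.00
      vertex 10.85 9.53 19.00
    endloop
  endfacet
  facet normal 0.0000 1.0000 0.0000
    outer loop
      vertex 7.85 11.71 0.00
      vertex 4.15 11.71 0.00
      vertex 4.15 11.71 19.00
    endloop
  endfacet
  facet normal 0.0000 1.0000 0.0000
    outer loop
      vertex 7.85 11.71 0.00
      vertex 4.15 11.71 19.00
      vertex 7.85 11.71 19.00
    endloop
  endfacet
  facet normal -0.5879 0.8090 0.0000
    outer loop
      vertex 4.15 11.71 0.00
      vertex 1.15 9.53 0.00
      vertex 1.15 9.53 19.00
    endloop
  endfacet
  facet normal -0.5879 0.8090 0.0000
    outer loop
      vertex 4.15 11.71 0.00
      vertex 1.15 9.53 19.00
      vertex 4.15 11.71 19.00
    endloop
  endfacet
  facet normal -0.9508 0.3098 0.0000
    outer loop
      vertex 1.15 9.53 0.00
      vertex 0.00 6.00 0.00
      vertex 0.00 6.00 19.00
    endloop
  endfacet
  facet normal -0.9508 0.3098 0.0000
    outer loop
      vertex 1.15 9.53 0.00
      vertex 0.00 6.00 19.00
      vertex 1.15 9.53 19.00
    endloop
  endfacet
  facet normal -0.9508 -0.3098 0.0000
    outer loop
      vertex 0.00 6.00 0.00
      vertex 1.15 2.47 0.00
      vertex 1.15 2.47 19.00
    endloop
  endfacet
  facet normal -0.9508 -0.3098 0.0000
    outer loop
      vertex 0.00 6.00 0.00
      vertex 1.15 2.47 19.00
      vertex 0.00 6.00 19.00
    endloop
  endfacet
  facet normal -0.5879 -0.8090 0.0000
    outer loop
      vertex 1.15 2.47 0.00
      vertex 4.15 0.29 0.00
      vertex 4.15 0.29 19.00
    endloop
  endfacet
  facet normal -0.5879 -0.8090 0.0000
    outer loop
      vertex 1.15 2.47 0.00
      vertex 4.15 0.29 19.00
      vertex 1.15 2.47 19.00
    endloop
  endfacet
  facet normal 0.0000 -1.0000 0.0000
    outer loop
      vertex 4.15 0.29 0.00
      vertex 7.85 0.29 0.00
      vertex 7.85 0.29 19.00
    endloop
  endfacet
  facet normal 0.0000 -1.0000 0.0000
    outer loop
      vertex 4.15 0.29 0.00
      vertex 7.85 0.29 19.00
      vertex 4.15 0.29 19.00
    endloop
  endfacet
  facet normal 0.5879 -0.8090 0.0000
    outer loop
      vertex 7.85 0.29 0.00
      vertex 10.85 2.47 0.00
      vertex 10.85 2.47 19.00
    endloop
  endfacet
  facet normal 0.5879 -0.8090 0.0000
    outer loop
      vertex 7.85 0.29 0.00
      vertex 10.85 2.47 19.00
      vertex 7.85 0.29 19.00
    endloop
  endfacet
  facet normal 0.9508 -0.3098 0.0000
    outer loop
      vertex 10.85 2.47 0.00
      vertex 12.00 6.00 0.00
      vertex 12.00 6.00 19.00
    endloop
  endfacet
  facet normal 0.9508 -0.3098 0.0000
    outer loop
      vertex 10.85 2.47 0.00
      vertex 12.00 6.00 19.00
      vertex 10.85 2.47 19.00
    endloop
  endfacet
endsolid part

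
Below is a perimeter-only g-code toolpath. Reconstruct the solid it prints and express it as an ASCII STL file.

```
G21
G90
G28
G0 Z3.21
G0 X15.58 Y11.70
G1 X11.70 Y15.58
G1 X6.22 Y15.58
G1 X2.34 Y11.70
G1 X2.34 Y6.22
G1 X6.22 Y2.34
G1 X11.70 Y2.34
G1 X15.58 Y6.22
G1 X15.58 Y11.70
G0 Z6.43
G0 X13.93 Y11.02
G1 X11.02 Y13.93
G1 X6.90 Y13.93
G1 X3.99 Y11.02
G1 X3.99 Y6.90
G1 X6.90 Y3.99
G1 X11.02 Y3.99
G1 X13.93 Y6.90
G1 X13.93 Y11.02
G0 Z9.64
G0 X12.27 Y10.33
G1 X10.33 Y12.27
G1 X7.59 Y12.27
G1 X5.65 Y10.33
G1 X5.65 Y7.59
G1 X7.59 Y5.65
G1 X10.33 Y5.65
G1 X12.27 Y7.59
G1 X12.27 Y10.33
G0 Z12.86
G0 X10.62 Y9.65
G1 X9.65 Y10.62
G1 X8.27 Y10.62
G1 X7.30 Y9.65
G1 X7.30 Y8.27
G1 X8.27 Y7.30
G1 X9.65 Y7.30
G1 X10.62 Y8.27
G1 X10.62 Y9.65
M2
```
solid part
  facet normal 0.0000 0.0000 -1.0000
    outer loop
      vertex 5.53 17.24 0.00
      vertex 12.39 17.24 0.00
      vertex 17.24 12.39 0.00
    endloop
  endfacet
  facet normal 0.0000 0.0000 -1.0000
    outer loop
      vertex 0.68 12.39 0.00
      vertex 5.53 17.24 0.00
      vertex 17.24 12.39 0.00
    endloop
  endfacet
  facet normal 0.0000 0.0000 -1.0000
    outer loop
      vertex 0.68 5.53 0.00
      vertex 0.68 12.39 0.00
      vertex 17.24 12.39 0.00
    endloop
  endfacet
  facet normal 0.0000 0.0000 -1.0000
    outer loop
      vertex 5.53 0.68 0.00
      vertex 0.68 5.53 0.00
      vertex 17.24 12.39 0.00
    endloop
  endfacet
  facet normal 0.0000 0.0000 -1.0000
    outer loop
      vertex 12.39 0.68 0.00
      vertex 5.53 0.68 0.00
      vertex 17.24 12.39 0.00
    endloop
  endfacet
  facet normal 0.0000 0.0000 -1.0000
    outer loop
      vertex 17.24 5.53 0.00
      vertex 12.39 0.68 0.00
      vertex 17.24 12.39 0.00
    endloop
  endfacet
  facet normal 0.6286 0.6286 0.4580
    outer loop
      vertex 17.24 12.39 0.00
      vertex 12.39 17.24 0.00
      vertex 8.96 8.96 16.07
    endloop
  endfacet
  facet normal 0.0000 0.8889 0.4580
    outer loop
      vertex 12.39 17.24 0.00
      vertex 5.53 17.24 0.00
      vertex 8.96 8.96 16.07
    endloop
  endfacet
  facet normal -0.6286 0.6286 0.4580
    outer loop
      vertex 5.53 17.24 0.00
      vertex 0.68 12.39 0.00
      vertex 8.96 8.96 16.07
    endloop
  endfacet
  facet normal -0.8889 0.0000 0.4580
    outer loop
      vertex 0.68 12.39 0.00
      vertex 0.68 5.53 0.00
      vertex 8.96 8.96 16.07
    endloop
  endfacet
  facet normal -0.6286 -0.6286 0.4580
    outer loop
      vertex 0.68 5.53 0.00
      vertex 5.53 0.68 0.00
      vertex 8.96 8.96 16.07
    endloop
  endfacet
  facet normal 0.0000 -0.8889 0.4580
    outer loop
      vertex 5.53 0.68 0.00
      vertex 12.39 0.68 0.00
      vertex 8.96 8.96 16.07
    endloop
  endfacet
  facet normal 0.6286 -0.6286 0.4580
    outer loop
      vertex 12.39 0.68 0.00
      vertex 17.24 5.53 0.00
      vertex 8.96 8.96 16.07
    endloop
  endfacet
  facet normal 0.8889 0.0000 0.4580
    outer loop
      vertex 17.24 5.53 0.00
      vertex 17.24 12.39 0.00
      vertex 8.96 8.96 16.07
    endloop
  endfacet
endsolid part

The G0 Z moves step by Δz≈3.21 mm. The G1 loops shrink linearly with z, so the solid tapers from its base footprint up to z≈16.1. Closing with a flat bottom cap and the tapered top and triangulating gives 14 facets — a regular 8-sided pyramid, base circumscribed radius ≈ 8.96 mm, apex at z ≈ 16.1 mm.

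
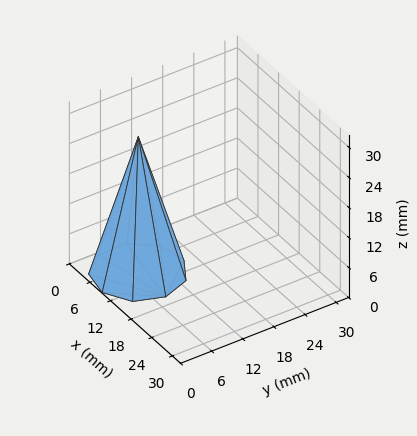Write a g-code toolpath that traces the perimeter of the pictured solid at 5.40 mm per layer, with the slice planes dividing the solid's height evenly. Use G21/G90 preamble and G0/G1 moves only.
Reading the render: the shape is a regular 9-sided pyramid, base circumscribed radius ≈ 8 mm, apex at z ≈ 27 mm (dimensions read to the nearest mm from the axis ticks). For the g-code, the solid's height is divided into equal slices at the stated Δz and each level perimeter traced with G1 moves after a G0 lift.

; perimeter-only toolpath
G21 ; units = mm
G90 ; absolute positioning
G28 ; home
; layer 1
G0 Z5.40
G0 X14.40 Y8.00
G1 X12.90 Y12.11
G1 X9.11 Y14.30
G1 X4.80 Y13.54
G1 X1.98 Y10.19
G1 X1.98 Y5.81
G1 X4.80 Y2.46
G1 X9.11 Y1.70
G1 X12.90 Y3.89
G1 X14.40 Y8.00
; layer 2
G0 Z10.80
G0 X12.80 Y8.00
G1 X11.68 Y11.08
G1 X8.83 Y12.73
G1 X5.60 Y12.16
G1 X3.49 Y9.64
G1 X3.49 Y6.36
G1 X5.60 Y3.84
G1 X8.83 Y3.27
G1 X11.68 Y4.92
G1 X12.80 Y8.00
; layer 3
G0 Z16.20
G0 X11.20 Y8.00
G1 X10.45 Y10.06
G1 X8.56 Y11.15
G1 X6.40 Y10.77
G1 X4.99 Y9.10
G1 X4.99 Y6.90
G1 X6.40 Y5.23
G1 X8.56 Y4.85
G1 X10.45 Y5.94
G1 X11.20 Y8.00
; layer 4
G0 Z21.60
G0 X9.60 Y8.00
G1 X9.23 Y9.03
G1 X8.28 Y9.58
G1 X7.20 Y9.39
G1 X6.50 Y8.55
G1 X6.50 Y7.45
G1 X7.20 Y6.61
G1 X8.28 Y6.42
G1 X9.23 Y6.97
G1 X9.60 Y8.00
M2 ; end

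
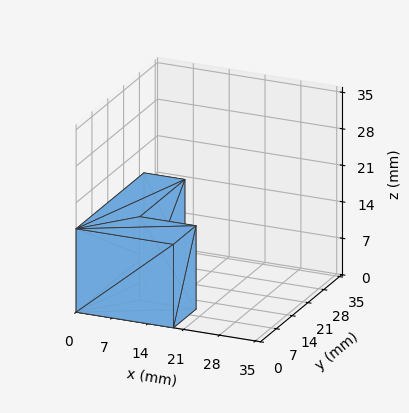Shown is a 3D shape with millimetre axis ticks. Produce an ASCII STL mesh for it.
Reading the render: the shape is an L-shaped prism: outer 19 × 30 mm, arm thicknesses ≈ 10 mm (horizontal) and 8 mm (vertical), extruded 16 mm in z (dimensions read to the nearest mm from the axis ticks). For the STL, each face is triangulated and given an outward normal.

solid part
  facet normal 0.0000 0.0000 -1.0000
    outer loop
      vertex 19.0 10.0 0.0
      vertex 19.0 0.0 0.0
      vertex 0.0 0.0 0.0
    endloop
  endfacet
  facet normal 0.0000 0.0000 -1.0000
    outer loop
      vertex 8.0 10.0 0.0
      vertex 19.0 10.0 0.0
      vertex 0.0 0.0 0.0
    endloop
  endfacet
  facet normal 0.0000 0.0000 -1.0000
    outer loop
      vertex 8.0 30.0 0.0
      vertex 8.0 10.0 0.0
      vertex 0.0 0.0 0.0
    endloop
  endfacet
  facet normal 0.0000 0.0000 -1.0000
    outer loop
      vertex 0.0 30.0 0.0
      vertex 8.0 30.0 0.0
      vertex 0.0 0.0 0.0
    endloop
  endfacet
  facet normal 0.0000 0.0000 1.0000
    outer loop
      vertex 0.0 0.0 16.0
      vertex 19.0 0.0 16.0
      vertex 19.0 10.0 16.0
    endloop
  endfacet
  facet normal 0.0000 0.0000 1.0000
    outer loop
      vertex 0.0 0.0 16.0
      vertex 19.0 10.0 16.0
      vertex 8.0 10.0 16.0
    endloop
  endfacet
  facet normal 0.0000 0.0000 1.0000
    outer loop
      vertex 0.0 0.0 16.0
      vertex 8.0 10.0 16.0
      vertex 8.0 30.0 16.0
    endloop
  endfacet
  facet normal 0.0000 0.0000 1.0000
    outer loop
      vertex 0.0 0.0 16.0
      vertex 8.0 30.0 16.0
      vertex 0.0 30.0 16.0
    endloop
  endfacet
  facet normal 0.0000 -1.0000 0.0000
    outer loop
      vertex 0.0 0.0 0.0
      vertex 19.0 0.0 0.0
      vertex 19.0 0.0 16.0
    endloop
  endfacet
  facet normal 0.0000 -1.0000 0.0000
    outer loop
      vertex 0.0 0.0 0.0
      vertex 19.0 0.0 16.0
      vertex 0.0 0.0 16.0
    endloop
  endfacet
  facet normal 1.0000 0.0000 0.0000
    outer loop
      vertex 19.0 0.0 0.0
      vertex 19.0 10.0 0.0
      vertex 19.0 10.0 16.0
    endloop
  endfacet
  facet normal 1.0000 0.0000 0.0000
    outer loop
      vertex 19.0 0.0 0.0
      vertex 19.0 10.0 16.0
      vertex 19.0 0.0 16.0
    endloop
  endfacet
  facet normal 0.0000 1.0000 0.0000
    outer loop
      vertex 19.0 10.0 0.0
      vertex 8.0 10.0 0.0
      vertex 8.0 10.0 16.0
    endloop
  endfacet
  facet normal 0.0000 1.0000 0.0000
    outer loop
      vertex 19.0 10.0 0.0
      vertex 8.0 10.0 16.0
      vertex 19.0 10.0 16.0
    endloop
  endfacet
  facet normal 1.0000 0.0000 0.0000
    outer loop
      vertex 8.0 10.0 0.0
      vertex 8.0 30.0 0.0
      vertex 8.0 30.0 16.0
    endloop
  endfacet
  facet normal 1.0000 0.0000 0.0000
    outer loop
      vertex 8.0 10.0 0.0
      vertex 8.0 30.0 16.0
      vertex 8.0 10.0 16.0
    endloop
  endfacet
  facet normal 0.0000 1.0000 0.0000
    outer loop
      vertex 8.0 30.0 0.0
      vertex 0.0 30.0 0.0
      vertex 0.0 30.0 16.0
    endloop
  endfacet
  facet normal 0.0000 1.0000 0.0000
    outer loop
      vertex 8.0 30.0 0.0
      vertex 0.0 30.0 16.0
      vertex 8.0 30.0 16.0
    endloop
  endfacet
  facet normal -1.0000 0.0000 0.0000
    outer loop
      vertex 0.0 30.0 0.0
      vertex 0.0 0.0 0.0
      vertex 0.0 0.0 16.0
    endloop
  endfacet
  facet normal -1.0000 0.0000 0.0000
    outer loop
      vertex 0.0 30.0 0.0
      vertex 0.0 0.0 16.0
      vertex 0.0 30.0 16.0
    endloop
  endfacet
endsolid part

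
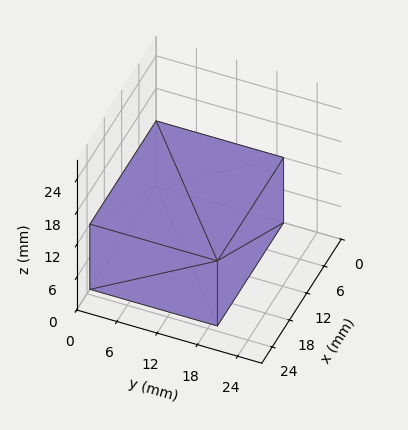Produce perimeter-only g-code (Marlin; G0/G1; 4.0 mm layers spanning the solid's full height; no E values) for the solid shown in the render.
Reading the render: the shape is a rectangular box, roughly 23 × 19 mm footprint and 12 mm tall (dimensions read to the nearest mm from the axis ticks). For the g-code, the solid's height is divided into equal slices at the stated Δz and each level perimeter traced with G1 moves after a G0 lift.

; perimeter-only toolpath
G21 ; units = mm
G90 ; absolute positioning
G28 ; home
; layer 1
G0 Z4.0
G0 X0.0 Y0.0
G1 X23.0 Y0.0
G1 X23.0 Y19.0
G1 X0.0 Y19.0
G1 X0.0 Y0.0
; layer 2
G0 Z8.0
G0 X0.0 Y0.0
G1 X23.0 Y0.0
G1 X23.0 Y19.0
G1 X0.0 Y19.0
G1 X0.0 Y0.0
; layer 3
G0 Z12.0
G0 X0.0 Y0.0
G1 X23.0 Y0.0
G1 X23.0 Y19.0
G1 X0.0 Y19.0
G1 X0.0 Y0.0
M2 ; end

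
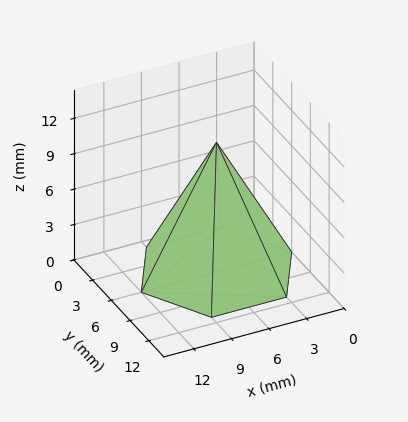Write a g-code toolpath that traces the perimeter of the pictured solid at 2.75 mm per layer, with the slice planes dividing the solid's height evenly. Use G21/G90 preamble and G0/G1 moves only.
Reading the render: the shape is a regular 6-sided pyramid, base circumscribed radius ≈ 6 mm, apex at z ≈ 11 mm (dimensions read to the nearest mm from the axis ticks). For the g-code, the solid's height is divided into equal slices at the stated Δz and each level perimeter traced with G1 moves after a G0 lift.

; perimeter-only toolpath
G21 ; units = mm
G90 ; absolute positioning
G28 ; home
; layer 1
G0 Z2.75
G0 X10.50 Y6.00
G1 X8.25 Y9.90
G1 X3.75 Y9.90
G1 X1.50 Y6.00
G1 X3.75 Y2.10
G1 X8.25 Y2.10
G1 X10.50 Y6.00
; layer 2
G0 Z5.50
G0 X9.00 Y6.00
G1 X7.50 Y8.60
G1 X4.50 Y8.60
G1 X3.00 Y6.00
G1 X4.50 Y3.40
G1 X7.50 Y3.40
G1 X9.00 Y6.00
; layer 3
G0 Z8.25
G0 X7.50 Y6.00
G1 X6.75 Y7.30
G1 X5.25 Y7.30
G1 X4.50 Y6.00
G1 X5.25 Y4.70
G1 X6.75 Y4.70
G1 X7.50 Y6.00
M2 ; end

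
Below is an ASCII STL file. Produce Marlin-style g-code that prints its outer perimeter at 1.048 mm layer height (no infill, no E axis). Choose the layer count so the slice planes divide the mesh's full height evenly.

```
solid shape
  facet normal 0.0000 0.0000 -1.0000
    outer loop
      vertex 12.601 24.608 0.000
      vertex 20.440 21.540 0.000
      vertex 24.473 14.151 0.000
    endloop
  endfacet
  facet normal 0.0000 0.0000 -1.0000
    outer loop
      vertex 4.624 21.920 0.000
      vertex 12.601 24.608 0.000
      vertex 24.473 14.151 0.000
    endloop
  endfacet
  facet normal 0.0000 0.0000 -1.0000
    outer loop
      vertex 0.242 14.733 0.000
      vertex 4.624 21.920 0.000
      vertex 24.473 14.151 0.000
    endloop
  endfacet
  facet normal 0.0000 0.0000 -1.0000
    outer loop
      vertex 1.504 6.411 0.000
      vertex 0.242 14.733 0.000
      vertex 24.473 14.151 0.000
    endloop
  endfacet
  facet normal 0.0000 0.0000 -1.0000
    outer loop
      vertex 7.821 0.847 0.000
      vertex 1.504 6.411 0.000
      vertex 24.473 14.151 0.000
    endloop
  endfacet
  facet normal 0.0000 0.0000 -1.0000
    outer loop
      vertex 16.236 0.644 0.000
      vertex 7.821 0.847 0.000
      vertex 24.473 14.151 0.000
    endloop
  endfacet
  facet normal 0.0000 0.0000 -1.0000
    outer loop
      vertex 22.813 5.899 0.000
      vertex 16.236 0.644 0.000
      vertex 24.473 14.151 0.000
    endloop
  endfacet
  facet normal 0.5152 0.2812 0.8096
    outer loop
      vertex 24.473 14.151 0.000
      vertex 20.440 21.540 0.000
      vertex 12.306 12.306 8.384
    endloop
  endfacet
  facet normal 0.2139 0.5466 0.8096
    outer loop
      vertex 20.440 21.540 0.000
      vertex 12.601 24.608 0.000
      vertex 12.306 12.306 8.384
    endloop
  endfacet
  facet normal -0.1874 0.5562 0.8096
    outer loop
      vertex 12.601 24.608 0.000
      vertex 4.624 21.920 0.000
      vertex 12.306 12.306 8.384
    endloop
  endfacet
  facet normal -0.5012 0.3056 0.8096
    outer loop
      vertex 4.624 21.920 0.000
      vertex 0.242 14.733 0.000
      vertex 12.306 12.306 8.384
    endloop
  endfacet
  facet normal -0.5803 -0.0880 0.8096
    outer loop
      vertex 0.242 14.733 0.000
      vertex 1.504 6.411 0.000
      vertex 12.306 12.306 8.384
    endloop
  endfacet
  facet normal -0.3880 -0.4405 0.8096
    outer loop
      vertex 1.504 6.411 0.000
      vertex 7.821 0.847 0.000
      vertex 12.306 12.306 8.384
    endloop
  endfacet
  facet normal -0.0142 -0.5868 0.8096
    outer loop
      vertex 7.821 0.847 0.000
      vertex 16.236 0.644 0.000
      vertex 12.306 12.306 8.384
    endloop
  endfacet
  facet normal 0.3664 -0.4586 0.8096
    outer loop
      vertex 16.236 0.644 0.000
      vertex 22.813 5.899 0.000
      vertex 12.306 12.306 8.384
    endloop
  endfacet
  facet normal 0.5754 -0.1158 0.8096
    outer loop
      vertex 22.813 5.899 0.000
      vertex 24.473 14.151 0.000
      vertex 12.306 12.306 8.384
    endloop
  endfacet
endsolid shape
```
; perimeter-only toolpath
G21 ; units = mm
G90 ; absolute positioning
G28 ; home
; layer 1
G0 Z1.048
G0 X22.952 Y13.920
G1 X19.423 Y20.386
G1 X12.564 Y23.070
G1 X5.584 Y20.718
G1 X1.750 Y14.430
G1 X2.854 Y7.148
G1 X8.382 Y2.279
G1 X15.745 Y2.102
G1 X21.500 Y6.700
G1 X22.952 Y13.920
; layer 2
G0 Z2.096
G0 X21.431 Y13.690
G1 X18.407 Y19.232
G1 X12.527 Y21.532
G1 X6.544 Y19.517
G1 X3.258 Y14.126
G1 X4.204 Y7.885
G1 X8.942 Y3.712
G1 X15.253 Y3.559
G1 X20.186 Y7.501
G1 X21.431 Y13.690
; layer 3
G0 Z3.144
G0 X19.910 Y13.459
G1 X17.390 Y18.077
G1 X12.490 Y19.995
G1 X7.505 Y18.315
G1 X4.766 Y13.823
G1 X5.555 Y8.622
G1 X9.503 Y5.144
G1 X14.762 Y5.017
G1 X18.873 Y8.302
G1 X19.910 Y13.459
; layer 4
G0 Z4.192
G0 X18.389 Y13.229
G1 X16.373 Y16.923
G1 X12.454 Y18.457
G1 X8.465 Y17.113
G1 X6.274 Y13.520
G1 X6.905 Y9.358
G1 X10.063 Y6.576
G1 X14.271 Y6.475
G1 X17.559 Y9.102
G1 X18.389 Y13.229
; layer 5
G0 Z5.240
G0 X16.869 Y12.998
G1 X15.356 Y15.769
G1 X12.417 Y16.919
G1 X9.425 Y15.911
G1 X7.782 Y13.216
G1 X8.255 Y10.095
G1 X10.624 Y8.009
G1 X13.780 Y7.933
G1 X16.246 Y9.903
G1 X16.869 Y12.998
; layer 6
G0 Z6.288
G0 X15.348 Y12.767
G1 X14.340 Y14.614
G1 X12.380 Y15.381
G1 X10.386 Y14.710
G1 X9.290 Y12.913
G1 X9.605 Y10.832
G1 X11.185 Y9.441
G1 X13.288 Y9.390
G1 X14.933 Y10.704
G1 X15.348 Y12.767
; layer 7
G0 Z7.336
G0 X13.827 Y12.537
G1 X13.323 Y13.460
G1 X12.343 Y13.844
G1 X11.346 Y13.508
G1 X10.798 Y12.609
G1 X10.956 Y11.569
G1 X11.745 Y10.874
G1 X12.797 Y10.848
G1 X13.619 Y11.505
G1 X13.827 Y12.537
M2 ; end

The solid is a regular 9-sided pyramid, base circumscribed radius ≈ 12.3 mm, apex at z ≈ 8.38 mm. Slicing at Δz = 1.048 mm — 8 equal slices spanning the solid's height, so layer i sits at z = i·h/8 — gives 7 non-empty perimeters. Each is a 9-segment closed polygon; G0 lifts to the layer z and rapids to the start vertex, then G1 traces the edges. The cross-section shrinks linearly with z (the slice at the apex is degenerate and omitted).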